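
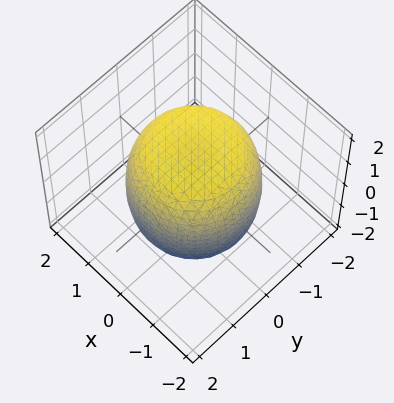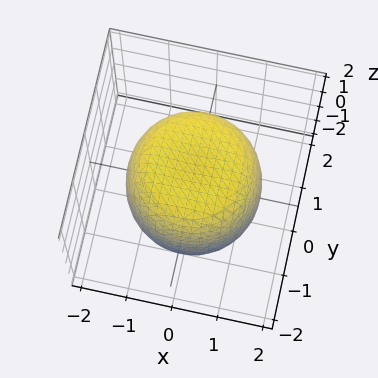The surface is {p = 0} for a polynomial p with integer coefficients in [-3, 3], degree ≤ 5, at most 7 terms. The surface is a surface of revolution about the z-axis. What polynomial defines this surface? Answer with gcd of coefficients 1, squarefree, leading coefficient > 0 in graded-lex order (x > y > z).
1. Degree: a generic line meets the surface in up to 4 points, so deg p = 4.
2. By symmetry, every cross-section ⟂ z is a circle, so x, y appear only via x² + y².
3. Observable constraints: a circular section at z = -1 has radius between 1 and 2.
4. Matching integer coefficients to the picture gives p.

x^4 + 2*x^2*y^2 + y^4 - x^2 - y^2 + z^2 - 2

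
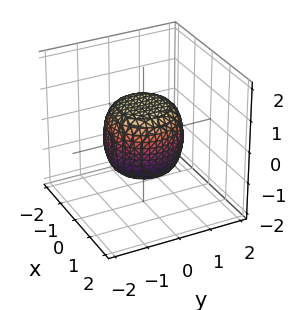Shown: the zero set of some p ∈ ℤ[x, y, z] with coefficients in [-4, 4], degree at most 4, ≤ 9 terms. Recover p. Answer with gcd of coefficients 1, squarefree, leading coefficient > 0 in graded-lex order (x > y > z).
1. The degree is 4 — the shape is more complex than any degree-3 surface.
2. Symmetries: the z-axis is an axis of rotation, so x and y enter only as x² + y².
3. Against the integer gridlines: a circular section at z = 0 has radius between 1 and 2; among the integer gridlines, it crosses the z-axis at z ∈ {-1, 1}.
4. Together with the visible shape, these determine p as stated.

2*x^4 + 4*x^2*y^2 + 2*y^4 - x^2 - y^2 + 2*z^2 - 2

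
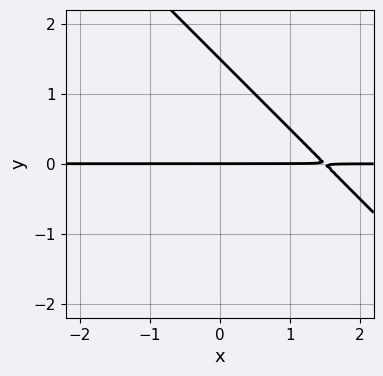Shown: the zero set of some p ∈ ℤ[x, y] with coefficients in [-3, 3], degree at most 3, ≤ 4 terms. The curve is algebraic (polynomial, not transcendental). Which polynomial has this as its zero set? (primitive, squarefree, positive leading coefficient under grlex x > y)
2*x*y + 2*y^2 - 3*y

The degree is 2 — no degree-1 curve has this shape.
From the visible intercepts: one y-axis crossing is at y = 0; the visible x-axis segment lies entirely on the curve.
Assembling these constraints gives the stated polynomial.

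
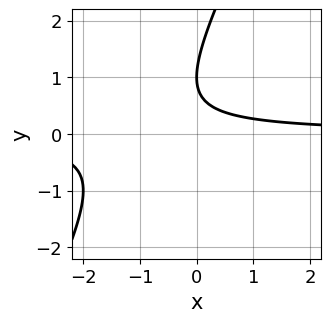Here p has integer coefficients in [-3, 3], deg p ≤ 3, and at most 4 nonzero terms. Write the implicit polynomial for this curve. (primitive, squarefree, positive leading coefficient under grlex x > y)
First, deg p = 2. No degree-1 curve has this shape.
Next, checking where it meets the axes: the curve avoids every integer x-axis point in the box; it crosses the y-axis at the gridline y = 1.
Finally, the integer polynomial consistent with all of this is the stated p.

2*x*y - y^2 + 2*y - 1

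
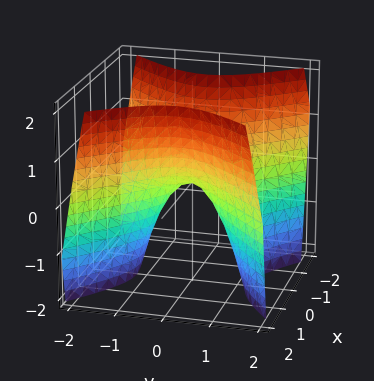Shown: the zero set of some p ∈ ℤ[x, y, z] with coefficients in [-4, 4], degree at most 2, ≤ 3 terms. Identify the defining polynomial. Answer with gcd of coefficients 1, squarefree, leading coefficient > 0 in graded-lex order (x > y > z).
(a) Degree: a saddle surface; a quadric, so deg p = 2.
(b) Symmetries: it's symmetric under x → −x, forcing even powers of x; the y ↦ −y reflection is a symmetry, so y appears only in even powers.
(c) Observable constraints: one y-axis crossing is at y = 0; it meets the z-axis at z = 0 (among the integer gridlines); one x-axis crossing is at x = 0.
(d) Putting this together gives p.

3*x^2 - 3*y^2 - 2*z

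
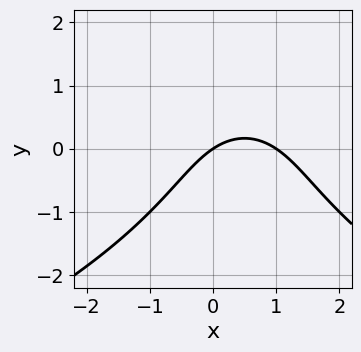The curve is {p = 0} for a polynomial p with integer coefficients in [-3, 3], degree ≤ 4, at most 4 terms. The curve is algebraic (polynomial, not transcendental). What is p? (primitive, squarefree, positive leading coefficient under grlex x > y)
(a) deg p = 3. No degree-2 curve has this shape.
(b) From the axis intercepts and sections: it crosses the y-axis at the gridline y = 0; among the integer gridlines, it crosses the x-axis at x ∈ {0, 1}.
(c) Solving for integer coefficients yields p as stated.

y^3 + 2*x^2 - 2*x + 3*y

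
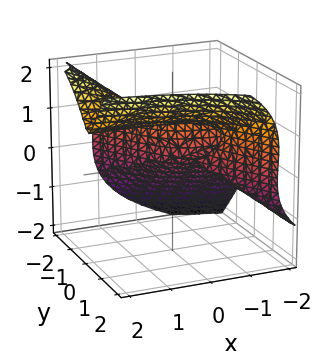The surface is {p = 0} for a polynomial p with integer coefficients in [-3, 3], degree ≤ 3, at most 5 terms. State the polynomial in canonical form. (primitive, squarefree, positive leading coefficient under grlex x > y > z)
deg p = 3. A generic line meets the surface in up to 3 points.
Observable constraints: every point of the x-axis in the box is on the surface; it crosses the z-axis at the gridline z = 1.
The integer polynomial consistent with all of this is the stated p.

3*x*y^2 + 2*y^3 - 2*z^3 + y^2 + 2*z^2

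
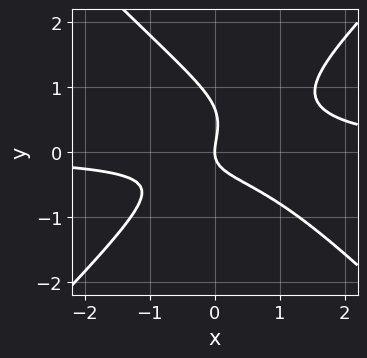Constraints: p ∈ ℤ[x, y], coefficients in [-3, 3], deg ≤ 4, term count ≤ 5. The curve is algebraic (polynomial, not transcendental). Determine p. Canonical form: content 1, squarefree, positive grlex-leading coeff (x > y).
(a) deg p = 3.
(b) Observable constraints: it crosses the x-axis at the gridline x = 0; one y-axis crossing is at y = 0.
(c) Together with the visible shape, these determine p as stated.

3*x^2*y - 3*y^3 - 2*x*y + 2*y^2 - 2*x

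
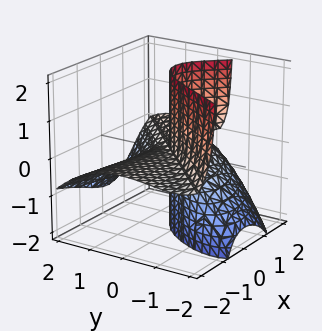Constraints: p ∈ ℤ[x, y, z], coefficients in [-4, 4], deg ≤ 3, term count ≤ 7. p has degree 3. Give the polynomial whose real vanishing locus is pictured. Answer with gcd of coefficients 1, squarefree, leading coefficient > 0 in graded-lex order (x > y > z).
2*x^2*z - x*y^2 + y^3 - 3*x*z + 3*y*z

First, I count 2 distinct pieces. Treating them together as one polynomial.
Next, degree: no degree-2 surface has this shape, so deg p = 3.
Then, checking where it meets the axes: every point of the z-axis in the box is on the surface; every point of the x-axis in the box is on the surface.
Finally, solving for integer coefficients yields p as stated.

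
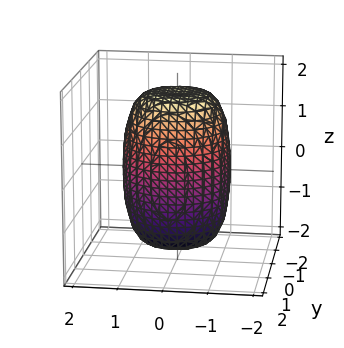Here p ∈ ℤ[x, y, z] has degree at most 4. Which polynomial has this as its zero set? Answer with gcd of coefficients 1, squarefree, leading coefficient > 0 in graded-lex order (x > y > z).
deg p = 4. The shape is more complex than any degree-3 surface.
Symmetry: the surface is invariant under rotation about z: p = q(x² + y², z).
Against the integer gridlines: a circular section at z = 0 has radius between 1 and 2.
These observations pin down the coefficients.

2*x^4 + 4*x^2*y^2 + 2*y^4 - x^2 - y^2 + z^2 - 3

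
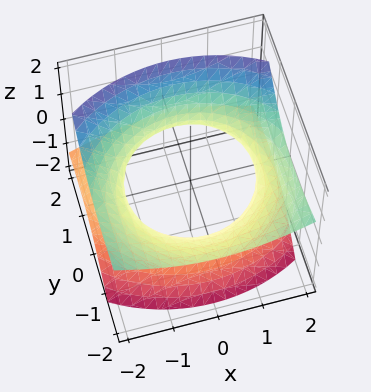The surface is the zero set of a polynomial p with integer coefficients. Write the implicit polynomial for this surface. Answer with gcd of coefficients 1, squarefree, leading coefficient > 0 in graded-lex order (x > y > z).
(a) The degree is 2 — a generic line meets the surface in up to 2 points.
(b) Reading off the gridlines: the surface avoids every integer z-axis point in the box.
(c) Fitting integer coefficients to these (and the overall shape) gives p.

x^2 + y^2 + 2*y*z - 2*z^2 - 2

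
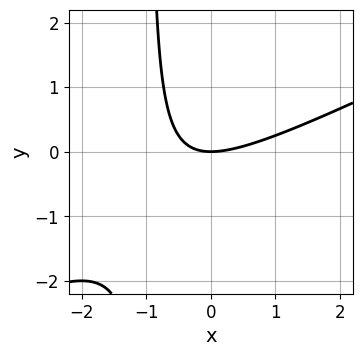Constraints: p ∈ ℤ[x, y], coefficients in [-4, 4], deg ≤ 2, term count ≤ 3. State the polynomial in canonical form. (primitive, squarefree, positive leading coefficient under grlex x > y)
x^2 - 2*x*y - 2*y

Degree: the shape is more complex than any degree-1 curve, so deg p = 2.
Against the integer gridlines: one y-axis crossing is at y = 0; it meets the x-axis at x = 0 (among the integer gridlines).
Matching integer coefficients to the picture gives p.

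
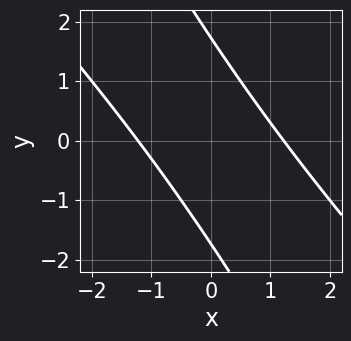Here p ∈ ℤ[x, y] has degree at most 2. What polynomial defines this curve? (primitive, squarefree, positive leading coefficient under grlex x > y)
2*x^2 + 3*x*y + y^2 - 3

The degree is 2 — a generic line meets the curve in up to 2 points.
Solving for integer coefficients yields p as stated.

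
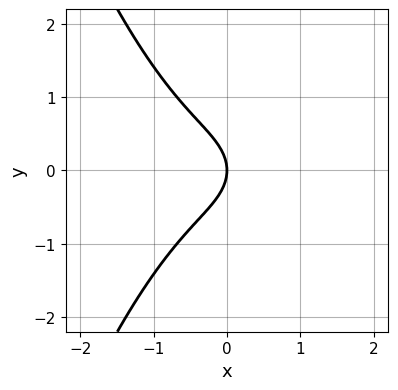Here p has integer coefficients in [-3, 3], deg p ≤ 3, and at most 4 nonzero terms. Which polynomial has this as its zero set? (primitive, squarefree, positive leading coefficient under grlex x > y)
First, deg p = 3.
Next, symmetries: it's symmetric under y → −y, forcing even powers of y.
Next, from the axis intercepts and sections: one y-axis crossing is at y = 0; it meets the x-axis at x = 0 (among the integer gridlines).
Finally, these observations pin down the coefficients.

x^3 + y^2 + x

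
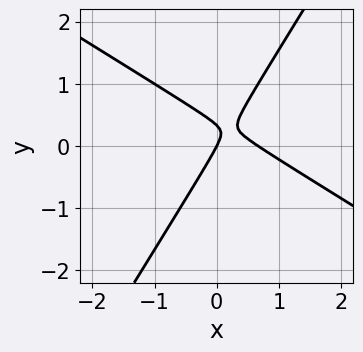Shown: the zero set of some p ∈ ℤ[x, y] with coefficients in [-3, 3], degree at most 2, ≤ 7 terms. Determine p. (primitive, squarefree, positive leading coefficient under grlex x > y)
1. The degree is 2 — no degree-1 curve has this shape.
2. Against the integer gridlines: it meets the x-axis at x = 0 (among the integer gridlines); one y-axis crossing is at y = 0.
3. Assembling these constraints gives the stated polynomial.

3*x^2 + 3*x*y - 3*y^2 - 2*x + y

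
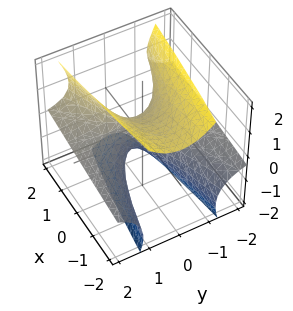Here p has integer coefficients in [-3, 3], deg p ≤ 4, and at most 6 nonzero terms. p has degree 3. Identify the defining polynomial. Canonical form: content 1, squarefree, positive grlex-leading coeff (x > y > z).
1. deg p = 3. The shape is more complex than any degree-2 surface.
2. Observable constraints: no y-intercept at any integer in the box.
3. Fitting integer coefficients to these (and the overall shape) gives p.

3*y^2*z - z^3 - z^2 - 2*x + 1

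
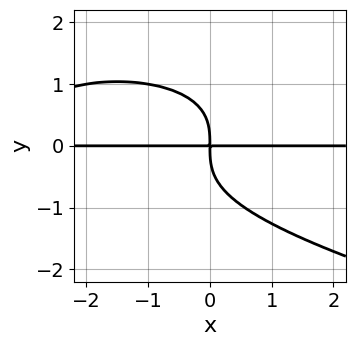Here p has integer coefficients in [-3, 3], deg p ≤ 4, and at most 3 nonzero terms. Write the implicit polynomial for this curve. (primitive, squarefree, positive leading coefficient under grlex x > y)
1. The degree is 4 — a generic line meets the curve in up to 4 points.
2. Observable constraints: every point of the x-axis in the box is on the curve.
3. Fitting integer coefficients to these (and the overall shape) gives p.

2*y^4 + x^2*y + 3*x*y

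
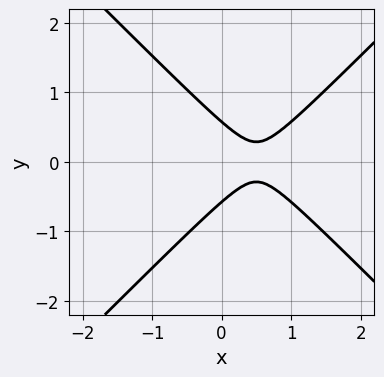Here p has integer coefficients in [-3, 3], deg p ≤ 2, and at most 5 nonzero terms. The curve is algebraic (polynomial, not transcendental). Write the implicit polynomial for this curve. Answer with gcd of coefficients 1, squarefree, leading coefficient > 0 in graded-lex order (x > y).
1. Degree: the shape is more complex than any degree-1 curve, so deg p = 2.
2. Symmetries: it's symmetric under y → −y, forcing even powers of y.
3. Against the integer gridlines: it misses every integer gridline on the x-axis.
4. Assembling these constraints gives the stated polynomial.

3*x^2 - 3*y^2 - 3*x + 1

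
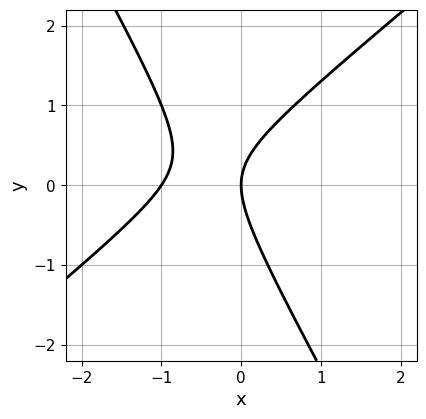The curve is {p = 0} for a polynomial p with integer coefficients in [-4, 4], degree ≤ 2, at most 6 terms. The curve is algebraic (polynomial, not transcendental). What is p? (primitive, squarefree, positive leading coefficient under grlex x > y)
The degree is 2 — the shape is more complex than any degree-1 curve.
From the visible intercepts: it crosses the y-axis at the gridline y = 0; among the integer gridlines, it crosses the x-axis at x ∈ {-1, 0}.
Matching integer coefficients to the picture gives p.

3*x^2 - 2*x*y - 2*y^2 + 3*x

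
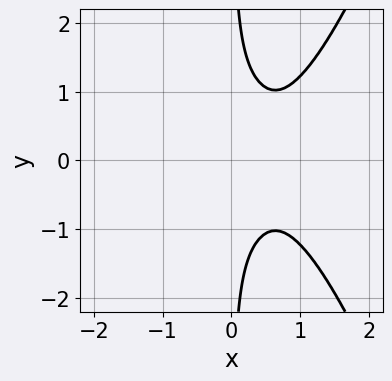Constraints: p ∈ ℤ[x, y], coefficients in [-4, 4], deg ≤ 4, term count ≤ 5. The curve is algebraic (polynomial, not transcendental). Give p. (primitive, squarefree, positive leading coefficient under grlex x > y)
First, the degree is 4 — no degree-3 curve has this shape.
Next, symmetries: it's symmetric under y → −y, forcing even powers of y.
Next, against the integer gridlines: the curve avoids every integer y-axis point in the box; it misses every integer gridline on the x-axis.
Finally, together with the visible shape, these determine p as stated.

2*x^4 - 2*x*y^2 + 1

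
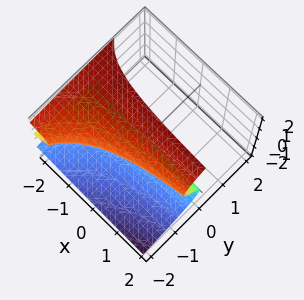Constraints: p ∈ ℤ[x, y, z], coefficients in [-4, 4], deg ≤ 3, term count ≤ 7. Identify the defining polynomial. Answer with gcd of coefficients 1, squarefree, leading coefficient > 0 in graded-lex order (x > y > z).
2*z^3 - x*y - 3*z^2 - 3*y - 2*z

(a) The degree is 3 — no degree-2 surface has this shape.
(b) Reading off the gridlines: among the integer gridlines, it crosses the z-axis at z ∈ {0, 2}; it crosses the y-axis at the gridline y = 0; the visible x-axis segment lies entirely on the surface.
(c) The integer polynomial consistent with all of this is the stated p.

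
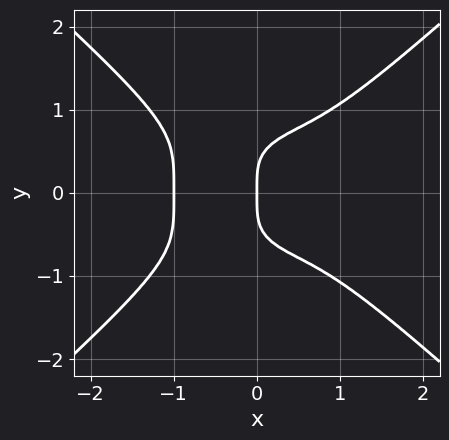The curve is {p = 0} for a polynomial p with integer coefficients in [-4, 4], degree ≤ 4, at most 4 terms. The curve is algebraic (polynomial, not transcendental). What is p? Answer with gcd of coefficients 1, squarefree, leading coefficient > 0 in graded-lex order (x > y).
Degree: no degree-3 curve has this shape, so deg p = 4.
Symmetries: the y ↦ −y reflection is a symmetry, so y appears only in even powers.
Against the integer gridlines: it crosses the y-axis at the gridline y = 0; among the integer gridlines, it crosses the x-axis at x ∈ {-1, 0}.
Assembling these constraints gives the stated polynomial.

2*x^4 - 3*y^4 + 2*x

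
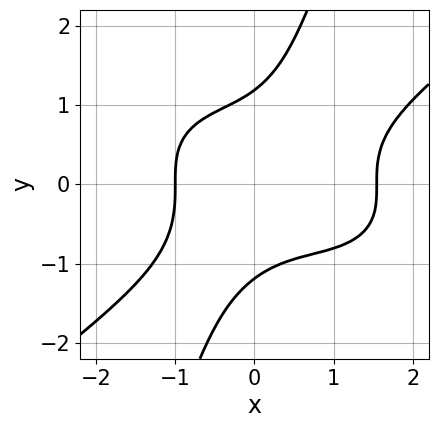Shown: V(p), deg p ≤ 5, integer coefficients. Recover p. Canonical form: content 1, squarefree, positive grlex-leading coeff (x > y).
1. deg p = 4. A generic line meets the curve in up to 4 points.
2. Checking where it meets the axes: it crosses the x-axis at the gridline x = -1.
3. The integer polynomial consistent with all of this is the stated p.

x^4 - 3*x*y^3 + y^4 - x^3 - 2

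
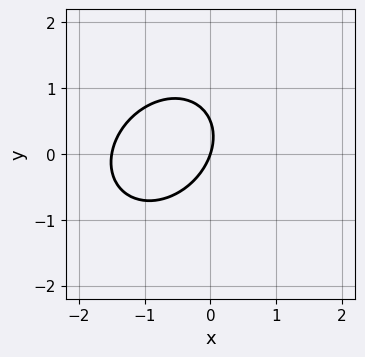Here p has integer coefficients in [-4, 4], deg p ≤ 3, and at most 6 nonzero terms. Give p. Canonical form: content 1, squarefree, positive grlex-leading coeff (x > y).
2*x^2 - x*y + 2*y^2 + 3*x - y

(a) The degree is 2 — no degree-1 curve has this shape.
(b) Reading off the gridlines: it crosses the y-axis at the gridline y = 0; one x-axis crossing is at x = 0.
(c) The integer polynomial consistent with all of this is the stated p.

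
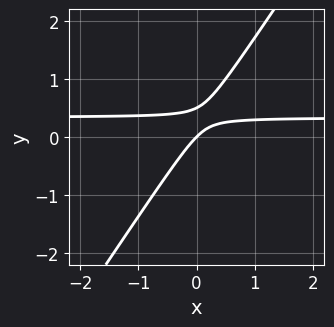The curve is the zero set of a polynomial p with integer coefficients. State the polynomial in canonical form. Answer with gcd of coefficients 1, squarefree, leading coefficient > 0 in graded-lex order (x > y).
First, degree: no degree-1 curve has this shape, so deg p = 2.
Then, from the axis intercepts and sections: one y-axis crossing is at y = 0; it crosses the x-axis at the gridline x = 0.
Finally, putting this together gives p.

3*x*y - 2*y^2 - x + y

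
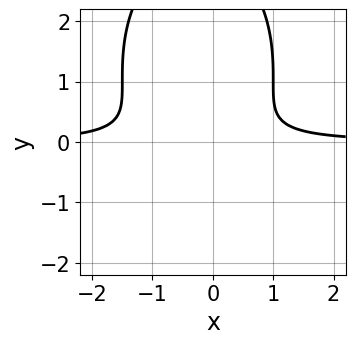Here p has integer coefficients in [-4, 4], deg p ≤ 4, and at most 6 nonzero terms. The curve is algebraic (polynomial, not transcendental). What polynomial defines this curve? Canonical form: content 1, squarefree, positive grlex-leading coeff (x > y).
2*x^2*y + y^3 + x*y - 3*y^2 - 1

deg p = 3. No degree-2 curve has this shape.
Against the integer gridlines: no x-intercept at any integer in the box; the curve avoids every integer y-axis point in the box.
Matching integer coefficients to the picture gives p.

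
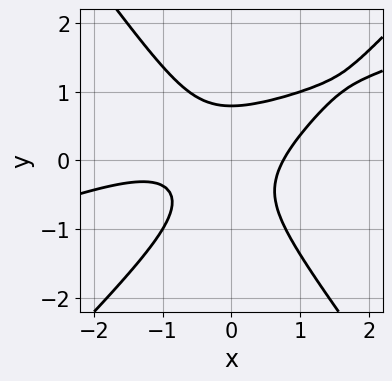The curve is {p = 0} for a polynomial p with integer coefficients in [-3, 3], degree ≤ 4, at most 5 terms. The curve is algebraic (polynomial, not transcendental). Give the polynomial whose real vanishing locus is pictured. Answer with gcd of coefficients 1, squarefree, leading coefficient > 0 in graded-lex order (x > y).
x^3 - 3*x^2*y + 2*y^3 + x^2 - 1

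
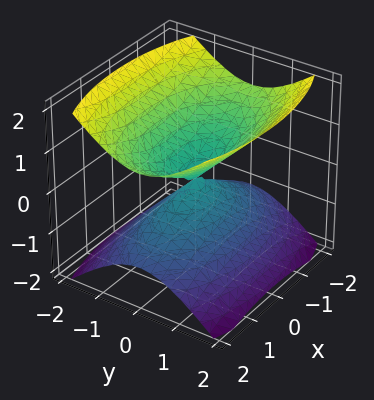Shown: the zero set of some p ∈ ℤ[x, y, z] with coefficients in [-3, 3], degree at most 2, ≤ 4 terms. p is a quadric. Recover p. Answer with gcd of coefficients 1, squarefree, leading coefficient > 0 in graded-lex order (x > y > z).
x^2 + 3*y^2 - 3*z^2

First, I count 2 distinct pieces. They look like related sheets of one shape, so recover p as a whole.
Then, degree: a double cone through the origin; a quadric, so deg p = 2.
Then, symmetries: mirror symmetry y ↦ −y ⇒ only even powers of y; the x ↦ −x reflection is a symmetry, so x appears only in even powers; it's symmetric under z → −z, forcing even powers of z.
Next, from the visible intercepts: it meets the z-axis at z = 0 (among the integer gridlines); it crosses the x-axis at the gridline x = 0; it meets the y-axis at y = 0 (among the integer gridlines).
Finally, putting this together gives p.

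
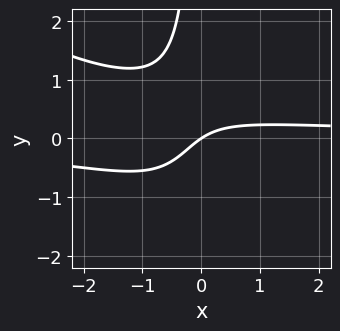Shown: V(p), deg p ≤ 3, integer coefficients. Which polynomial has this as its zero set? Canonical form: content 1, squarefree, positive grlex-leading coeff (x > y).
First, the degree is 3 — the shape is more complex than any degree-2 curve.
Then, checking where it meets the axes: one y-axis crossing is at y = 0; it meets the x-axis at x = 0 (among the integer gridlines).
Finally, putting this together gives p.

2*x^2*y + 3*x*y^2 + 3*x*y - 2*x + 3*y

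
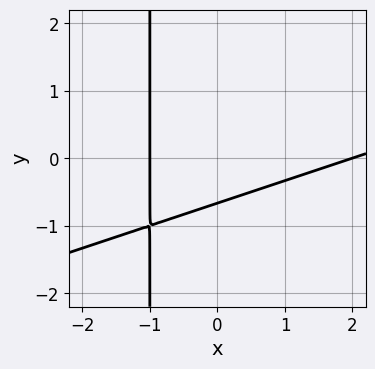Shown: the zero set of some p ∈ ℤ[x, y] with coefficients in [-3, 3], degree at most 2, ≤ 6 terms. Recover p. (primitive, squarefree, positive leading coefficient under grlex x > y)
x^2 - 3*x*y - x - 3*y - 2

The degree is 2 — no degree-1 curve has this shape.
Against the integer gridlines: among the integer gridlines, it crosses the x-axis at x ∈ {-1, 2}.
Solving for integer coefficients yields p as stated.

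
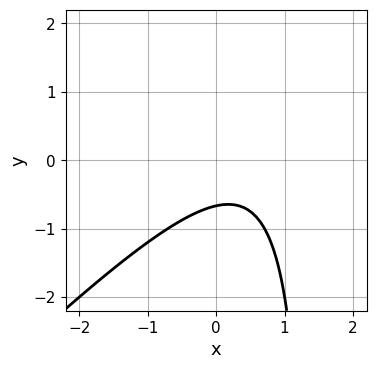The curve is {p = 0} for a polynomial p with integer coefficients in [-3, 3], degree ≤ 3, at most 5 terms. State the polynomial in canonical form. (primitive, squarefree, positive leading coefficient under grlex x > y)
1. The degree is 2 — a generic line meets the curve in up to 2 points.
2. From the visible intercepts: the curve avoids every integer x-axis point in the box.
3. Fitting integer coefficients to these (and the overall shape) gives p.

2*x^2 - 2*x*y - 2*x + 3*y + 2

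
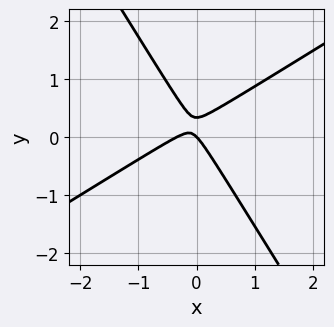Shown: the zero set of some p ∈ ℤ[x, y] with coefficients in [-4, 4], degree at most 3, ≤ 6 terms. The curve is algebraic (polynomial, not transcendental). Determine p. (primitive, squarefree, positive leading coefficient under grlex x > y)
3*x^2 - 3*x*y - 3*y^2 + x + y

Degree: the shape is more complex than any degree-1 curve, so deg p = 2.
From the axis intercepts and sections: it crosses the y-axis at the gridline y = 0; it meets the x-axis at x = 0 (among the integer gridlines).
Assembling these constraints gives the stated polynomial.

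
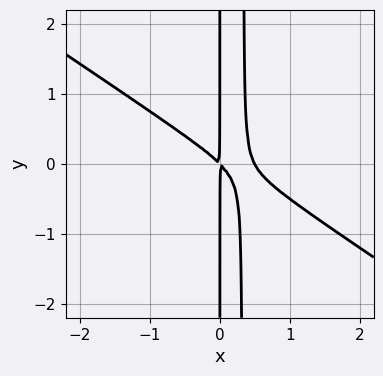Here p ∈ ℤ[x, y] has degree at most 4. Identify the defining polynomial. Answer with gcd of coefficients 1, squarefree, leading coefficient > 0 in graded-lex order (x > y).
deg p = 3. A generic line meets the curve in up to 3 points.
From the visible intercepts: the visible y-axis segment lies entirely on the curve.
Solving for integer coefficients yields p as stated.

2*x^3 + 3*x^2*y - x^2 - x*y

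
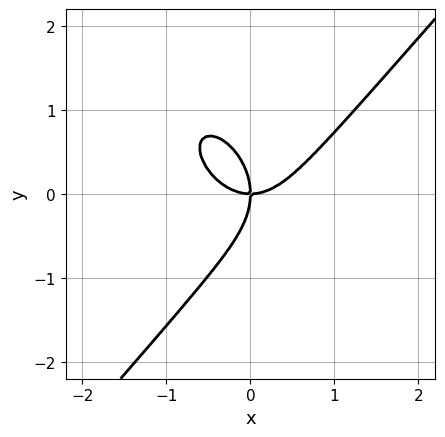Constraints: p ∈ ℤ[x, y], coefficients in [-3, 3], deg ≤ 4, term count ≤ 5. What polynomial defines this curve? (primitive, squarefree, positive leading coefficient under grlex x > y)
(a) deg p = 3. The shape is more complex than any degree-2 curve.
(b) From the axis intercepts and sections: it meets the y-axis at y = 0 (among the integer gridlines); one x-axis crossing is at x = 0.
(c) Together with the visible shape, these determine p as stated.

3*x^3 - 2*y^3 - 3*x*y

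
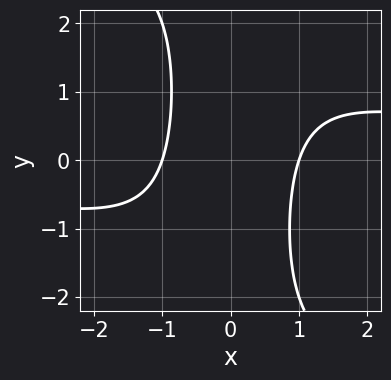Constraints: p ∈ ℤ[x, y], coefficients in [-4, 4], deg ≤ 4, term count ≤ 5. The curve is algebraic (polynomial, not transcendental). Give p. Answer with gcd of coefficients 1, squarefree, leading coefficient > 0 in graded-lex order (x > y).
1. Degree: the shape is more complex than any degree-3 curve, so deg p = 4.
2. Checking where it meets the axes: the x-axis gridline crossings are at x ∈ {-1, 1}; no y-intercept at any integer in the box.
3. The integer polynomial consistent with all of this is the stated p.

x^3*y + x^2*y^2 - 3*x^2 + x*y + 3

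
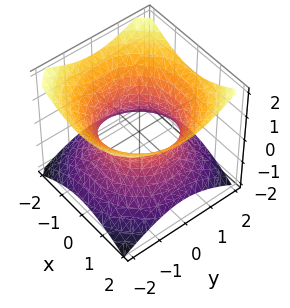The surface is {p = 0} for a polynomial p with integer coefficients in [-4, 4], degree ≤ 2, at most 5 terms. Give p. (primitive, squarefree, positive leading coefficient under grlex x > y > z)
(a) The degree is 2 — an hourglass — one-sheet hyperboloid; a quadric.
(b) Symmetries: the z ↦ −z reflection is a symmetry, so z appears only in even powers; the surface is invariant under rotation about z: p = q(x² + y², z).
(c) Against the integer gridlines: no z-intercept at any integer in the box; a circular section at z = 1 has radius between 1 and 2.
(d) Putting this together gives p.

2*x^2 + 2*y^2 - 3*z^2 - 3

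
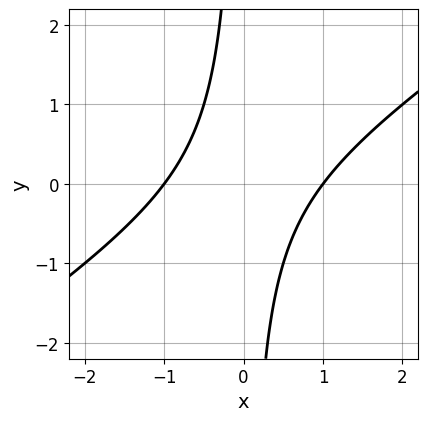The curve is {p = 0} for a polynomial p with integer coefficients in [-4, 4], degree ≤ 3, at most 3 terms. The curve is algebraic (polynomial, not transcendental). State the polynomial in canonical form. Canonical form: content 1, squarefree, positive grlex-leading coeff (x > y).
1. The degree is 2 — the shape is more complex than any degree-1 curve.
2. From the visible intercepts: no y-intercept at any integer in the box; the x-axis gridline crossings are at x ∈ {-1, 1}.
3. Solving for integer coefficients yields p as stated.

2*x^2 - 3*x*y - 2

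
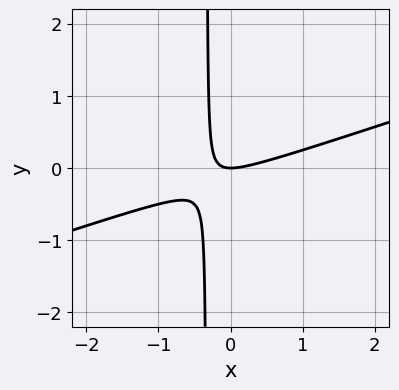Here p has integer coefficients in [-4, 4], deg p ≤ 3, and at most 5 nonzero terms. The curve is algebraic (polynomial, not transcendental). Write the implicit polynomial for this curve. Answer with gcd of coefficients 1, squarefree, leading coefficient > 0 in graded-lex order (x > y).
x^2 - 3*x*y - y

(a) The degree is 2 — the shape is more complex than any degree-1 curve.
(b) Against the integer gridlines: one y-axis crossing is at y = 0; one x-axis crossing is at x = 0.
(c) Assembling these constraints gives the stated polynomial.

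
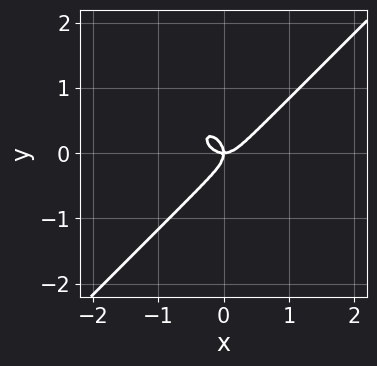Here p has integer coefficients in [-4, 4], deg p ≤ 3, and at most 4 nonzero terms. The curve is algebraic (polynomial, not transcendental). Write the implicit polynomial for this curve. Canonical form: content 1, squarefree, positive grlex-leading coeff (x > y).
2*x^3 - 2*y^3 - x*y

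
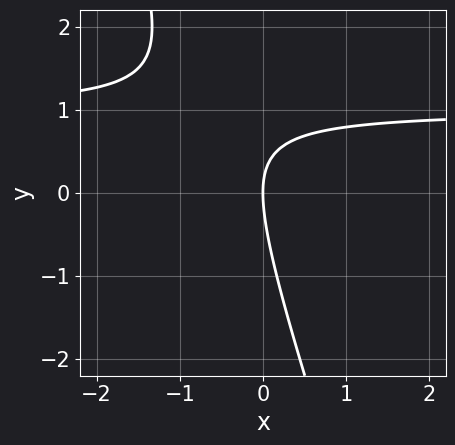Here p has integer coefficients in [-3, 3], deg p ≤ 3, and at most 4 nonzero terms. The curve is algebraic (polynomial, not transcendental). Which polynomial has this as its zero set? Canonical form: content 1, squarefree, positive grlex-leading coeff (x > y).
(a) The degree is 2 — the shape is more complex than any degree-1 curve.
(b) From the visible intercepts: it crosses the x-axis at the gridline x = 0; it crosses the y-axis at the gridline y = 0.
(c) Matching integer coefficients to the picture gives p.

3*x*y + y^2 - 3*x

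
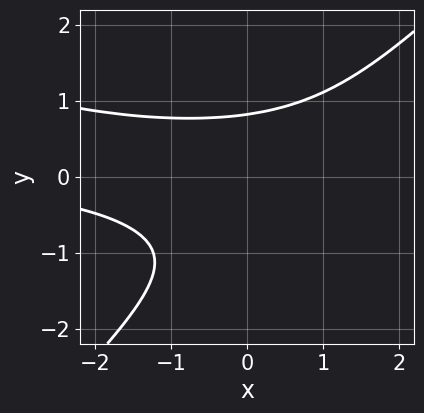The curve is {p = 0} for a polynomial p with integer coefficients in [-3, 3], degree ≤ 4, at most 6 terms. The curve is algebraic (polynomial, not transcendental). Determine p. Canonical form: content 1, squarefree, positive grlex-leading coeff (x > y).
x^2*y + 2*x*y^2 - 3*y^3 - 2*y^2 + 3

(a) Degree: the shape is more complex than any degree-2 curve, so deg p = 3.
(b) Observable constraints: it misses every integer gridline on the x-axis.
(c) Together with the visible shape, these determine p as stated.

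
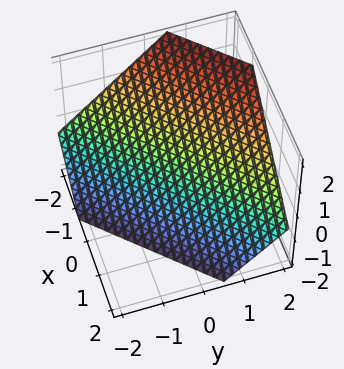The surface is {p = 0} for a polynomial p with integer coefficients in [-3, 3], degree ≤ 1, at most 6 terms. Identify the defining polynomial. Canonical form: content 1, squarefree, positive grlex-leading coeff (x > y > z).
(a) Degree: every cross-section is a straight line — this is a plane, so deg p = 1.
(b) Solving for integer coefficients yields p as stated.

3*x - 3*y + 3*z + 2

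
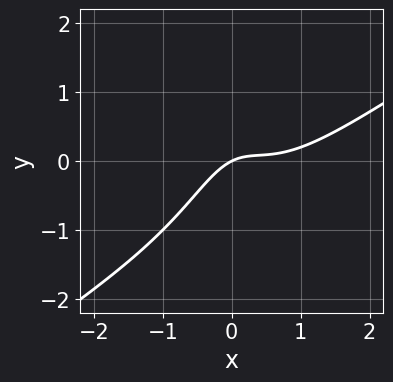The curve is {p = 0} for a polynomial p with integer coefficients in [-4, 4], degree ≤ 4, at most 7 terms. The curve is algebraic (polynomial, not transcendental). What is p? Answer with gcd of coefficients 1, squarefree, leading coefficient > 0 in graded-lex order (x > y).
2*x^3 - 3*x^2*y - 2*x^2 + x - 2*y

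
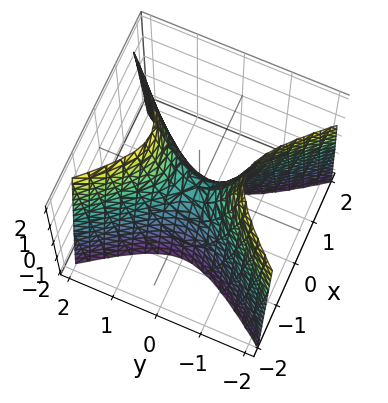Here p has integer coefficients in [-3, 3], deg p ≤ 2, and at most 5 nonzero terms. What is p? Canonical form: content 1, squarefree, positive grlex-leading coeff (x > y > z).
(a) The degree is 2 — a hyperbolic paraboloid; a quadric.
(b) Symmetries: it's symmetric under x → −x, forcing even powers of x; it's symmetric under y → −y, forcing even powers of y.
(c) From the axis intercepts and sections: one x-axis crossing is at x = 0; one y-axis crossing is at y = 0.
(d) Matching integer coefficients to the picture gives p.

3*x^2 - 2*y^2 + z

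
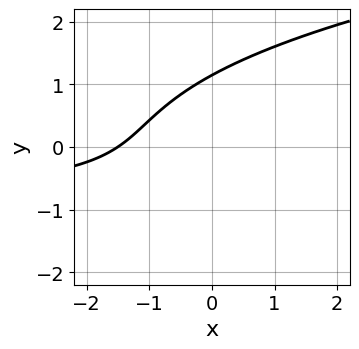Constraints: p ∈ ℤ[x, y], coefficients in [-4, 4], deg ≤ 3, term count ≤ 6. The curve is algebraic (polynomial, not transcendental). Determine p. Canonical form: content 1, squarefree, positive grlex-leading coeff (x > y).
1. Degree: the shape is more complex than any degree-2 curve, so deg p = 3.
2. Putting this together gives p.

2*y^3 - 2*x*y - 2*x - 3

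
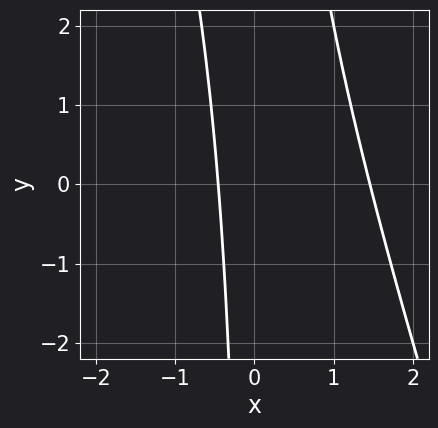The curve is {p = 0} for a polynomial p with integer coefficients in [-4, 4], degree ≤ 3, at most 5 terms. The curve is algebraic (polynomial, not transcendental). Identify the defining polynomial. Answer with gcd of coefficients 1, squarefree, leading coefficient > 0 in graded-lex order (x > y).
1. deg p = 2.
2. From the axis intercepts and sections: the curve avoids every integer y-axis point in the box.
3. Together with the visible shape, these determine p as stated.

3*x^2 + x*y - 3*x - 2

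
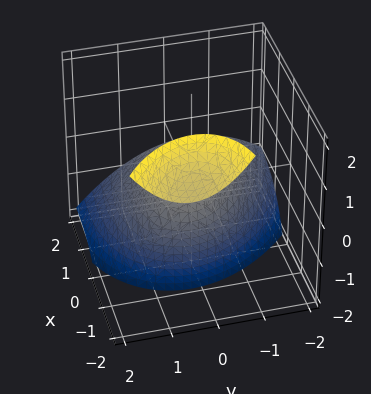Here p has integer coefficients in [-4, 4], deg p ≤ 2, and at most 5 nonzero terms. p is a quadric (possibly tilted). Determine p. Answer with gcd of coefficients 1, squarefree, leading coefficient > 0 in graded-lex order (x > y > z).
1. I count 2 distinct pieces.
2. The degree is 2 — the shape is more complex than any degree-1 surface.
3. Against the integer gridlines: it meets the x-axis at x = 0 (among the integer gridlines); it meets the y-axis at y = 0 (among the integer gridlines); it meets the z-axis at z = 0 (among the integer gridlines).
4. These observations pin down the coefficients.

x^2 + x*y + 3*x*z + 2*y^2 + 3*z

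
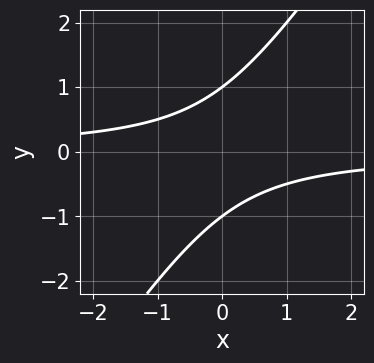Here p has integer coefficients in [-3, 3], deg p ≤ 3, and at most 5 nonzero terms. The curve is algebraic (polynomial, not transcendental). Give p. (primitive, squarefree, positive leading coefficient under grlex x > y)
First, deg p = 2. The shape is more complex than any degree-1 curve.
Next, checking where it meets the axes: the y-axis gridline crossings are at y ∈ {-1, 1}; it misses every integer gridline on the x-axis.
Finally, matching integer coefficients to the picture gives p.

3*x*y - 2*y^2 + 2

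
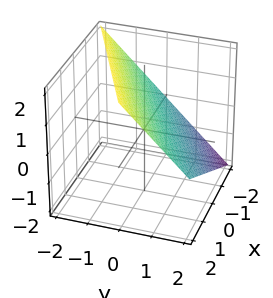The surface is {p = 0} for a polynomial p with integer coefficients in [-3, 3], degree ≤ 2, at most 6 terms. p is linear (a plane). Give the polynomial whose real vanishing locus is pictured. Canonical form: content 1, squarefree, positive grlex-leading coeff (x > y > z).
(a) Degree: the surface is flat (a plane), so deg p = 1.
(b) Reading off the gridlines: it crosses the x-axis at the gridline x = -2; it crosses the z-axis at the gridline z = 1; it crosses the y-axis at the gridline y = 1.
(c) Putting this together gives p.

x - 2*y - 2*z + 2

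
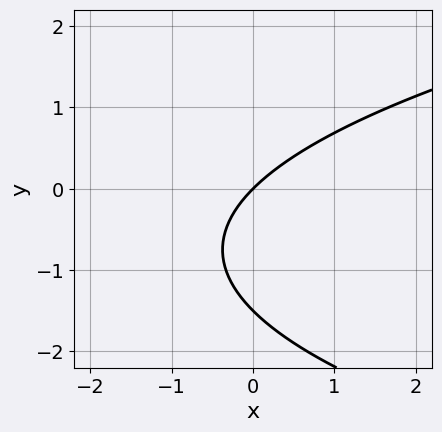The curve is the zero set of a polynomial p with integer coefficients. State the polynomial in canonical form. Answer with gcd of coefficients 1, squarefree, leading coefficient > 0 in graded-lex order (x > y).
Degree: no degree-1 curve has this shape, so deg p = 2.
Observable constraints: it meets the y-axis at y = 0 (among the integer gridlines); one x-axis crossing is at x = 0.
Putting this together gives p.

2*y^2 - 3*x + 3*y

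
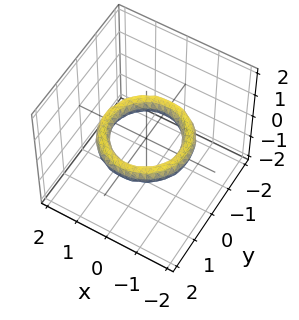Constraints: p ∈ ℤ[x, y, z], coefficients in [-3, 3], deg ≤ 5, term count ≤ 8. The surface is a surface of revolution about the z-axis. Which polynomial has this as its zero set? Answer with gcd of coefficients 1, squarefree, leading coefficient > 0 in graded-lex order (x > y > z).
x^4 + 2*x^2*y^2 + y^4 - 3*x^2 - 3*y^2 + 3*z^2 + 2

(a) deg p = 4. The shape is more complex than any degree-3 surface.
(b) Symmetry: the z-axis is an axis of rotation, so x and y enter only as x² + y².
(c) From the axis intercepts and sections: no z-intercept at any integer in the box; a circular section at z = 0 has radius exactly 1.
(d) Putting this together gives p. Check: (0, -1, 0) on the y-axis lies on the surface, and p(0, -1, 0) = 0. ✓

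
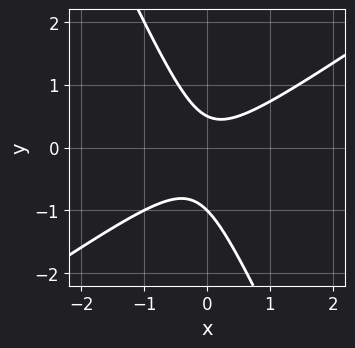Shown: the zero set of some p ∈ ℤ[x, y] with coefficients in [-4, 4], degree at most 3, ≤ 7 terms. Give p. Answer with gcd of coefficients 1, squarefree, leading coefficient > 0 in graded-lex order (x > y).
deg p = 2. A generic line meets the curve in up to 2 points.
From the axis intercepts and sections: no x-intercept at any integer in the box; it meets the y-axis at y = -1 (among the integer gridlines).
The integer polynomial consistent with all of this is the stated p.

3*x^2 - 3*x*y - 2*y^2 - y + 1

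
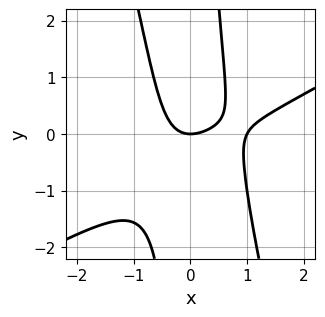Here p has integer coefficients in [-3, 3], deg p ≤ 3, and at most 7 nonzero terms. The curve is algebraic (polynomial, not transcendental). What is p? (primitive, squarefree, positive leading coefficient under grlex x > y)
1. deg p = 3.
2. From the visible intercepts: it meets the y-axis at y = 0 (among the integer gridlines); the x-axis gridline crossings are at x ∈ {0, 1}.
3. Matching integer coefficients to the picture gives p.

2*x^3 - 3*x^2*y - x*y^2 - 2*x^2 + 2*y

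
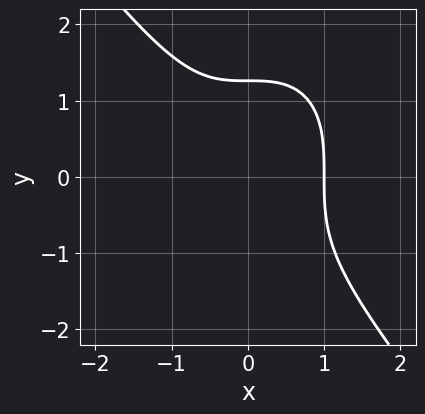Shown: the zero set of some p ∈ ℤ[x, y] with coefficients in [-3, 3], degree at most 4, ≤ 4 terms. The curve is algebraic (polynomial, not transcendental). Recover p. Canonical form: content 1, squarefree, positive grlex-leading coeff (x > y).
First, deg p = 3.
Next, checking where it meets the axes: it crosses the x-axis at the gridline x = 1.
Finally, these observations pin down the coefficients.

2*x^3 + y^3 - 2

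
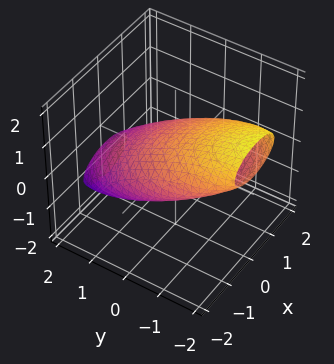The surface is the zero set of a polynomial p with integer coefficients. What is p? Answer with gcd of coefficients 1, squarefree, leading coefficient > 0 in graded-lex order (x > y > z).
1. Degree: the shape is more complex than any degree-1 surface, so deg p = 2.
2. Solving for integer coefficients yields p as stated.

x^2 + y^2 + 3*y*z + 3*z^2 - 2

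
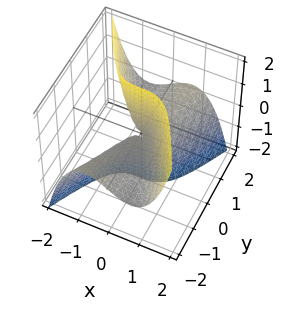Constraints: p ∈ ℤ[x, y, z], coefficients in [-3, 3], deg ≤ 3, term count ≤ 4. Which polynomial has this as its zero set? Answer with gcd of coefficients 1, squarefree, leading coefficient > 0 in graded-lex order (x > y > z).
(a) deg p = 3. A generic line meets the surface in up to 3 points.
(b) Observable constraints: every point of the y-axis in the box is on the surface; every point of the z-axis in the box is on the surface; one x-axis crossing is at x = 0.
(c) The integer polynomial consistent with all of this is the stated p.

3*x^3 - x*y^2 + 3*y*z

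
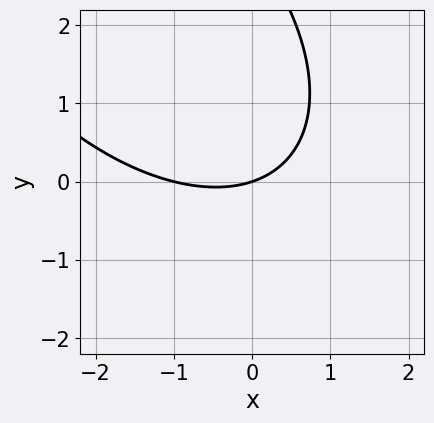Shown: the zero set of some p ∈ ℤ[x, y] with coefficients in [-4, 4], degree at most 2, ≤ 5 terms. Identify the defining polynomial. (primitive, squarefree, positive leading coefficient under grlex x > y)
x^2 + x*y + y^2 + x - 3*y

The degree is 2 — no degree-1 curve has this shape.
Checking where it meets the axes: one y-axis crossing is at y = 0; among the integer gridlines, it crosses the x-axis at x ∈ {-1, 0}.
Together with the visible shape, these determine p as stated.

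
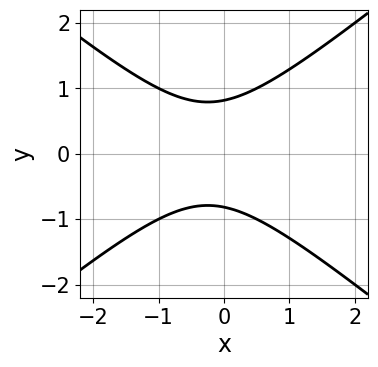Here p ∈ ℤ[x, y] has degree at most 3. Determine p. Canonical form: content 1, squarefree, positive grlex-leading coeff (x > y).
2*x^2 - 3*y^2 + x + 2

The degree is 2 — the shape is more complex than any degree-1 curve.
Symmetries: mirror symmetry y ↦ −y ⇒ only even powers of y.
From the axis intercepts and sections: no x-intercept at any integer in the box.
These observations pin down the coefficients.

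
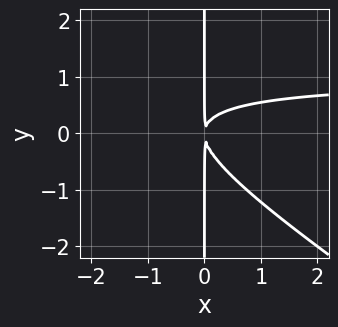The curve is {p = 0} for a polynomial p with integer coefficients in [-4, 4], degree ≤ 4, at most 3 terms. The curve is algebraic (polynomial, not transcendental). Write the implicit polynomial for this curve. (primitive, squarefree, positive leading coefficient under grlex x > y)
2*x^2*y + 3*x*y^2 - 2*x^2

deg p = 3.
From the axis intercepts and sections: every point of the y-axis in the box is on the curve.
Solving for integer coefficients yields p as stated.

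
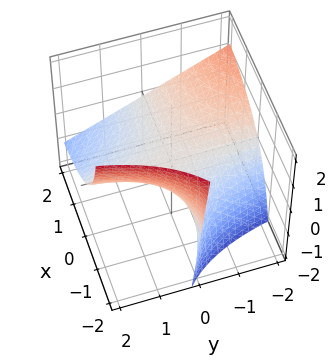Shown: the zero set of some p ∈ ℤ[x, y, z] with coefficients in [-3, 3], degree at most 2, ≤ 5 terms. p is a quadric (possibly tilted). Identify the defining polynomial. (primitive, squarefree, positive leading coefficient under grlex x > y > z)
x*y + x*z + 2*z

(a) Degree: a generic line meets the surface in up to 2 points, so deg p = 2.
(b) Checking where it meets the axes: it crosses the z-axis at the gridline z = 0; every point of the y-axis in the box is on the surface.
(c) Matching integer coefficients to the picture gives p. Check: (2, 0, 0) on the x-axis lies on the surface, and p(2, 0, 0) = 0. ✓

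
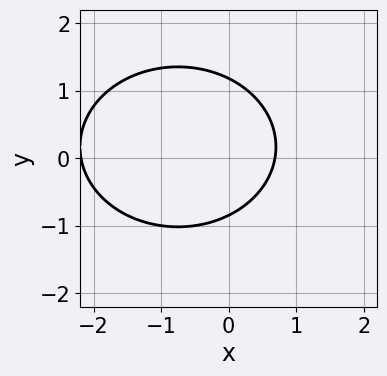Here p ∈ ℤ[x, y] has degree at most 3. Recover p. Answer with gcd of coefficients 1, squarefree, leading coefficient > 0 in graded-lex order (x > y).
1. The degree is 2 — no degree-1 curve has this shape.
2. The integer polynomial consistent with all of this is the stated p.

2*x^2 + 3*y^2 + 3*x - y - 3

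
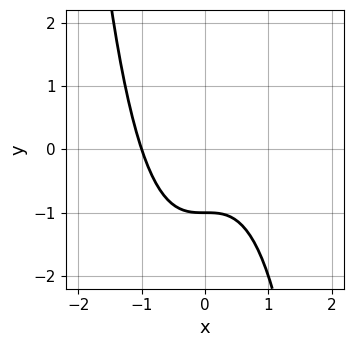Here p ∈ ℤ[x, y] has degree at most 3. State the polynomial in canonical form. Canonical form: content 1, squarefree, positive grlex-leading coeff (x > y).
(a) The degree is 3 — the shape is more complex than any degree-2 curve.
(b) Against the integer gridlines: it meets the x-axis at x = -1 (among the integer gridlines); it crosses the y-axis at the gridline y = -1.
(c) Assembling these constraints gives the stated polynomial.

x^3 + y + 1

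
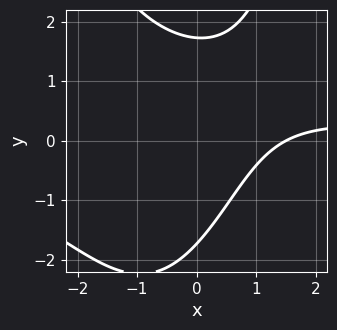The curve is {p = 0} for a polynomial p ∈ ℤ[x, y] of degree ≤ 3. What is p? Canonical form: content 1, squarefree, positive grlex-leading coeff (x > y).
x^2*y + x*y - y^2 - 2*x + 3

The degree is 3 — no degree-2 curve has this shape.
Solving for integer coefficients yields p as stated.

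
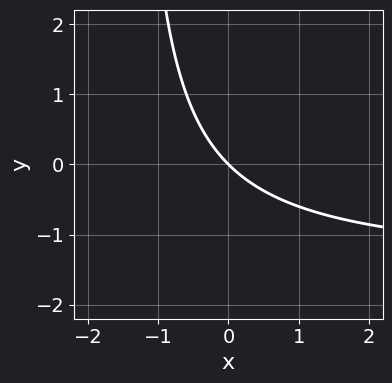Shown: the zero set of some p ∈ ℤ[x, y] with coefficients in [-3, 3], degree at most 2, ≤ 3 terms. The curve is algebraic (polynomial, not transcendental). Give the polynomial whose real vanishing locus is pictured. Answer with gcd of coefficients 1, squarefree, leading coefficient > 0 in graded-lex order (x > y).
(a) Degree: the shape is more complex than any degree-1 curve, so deg p = 2.
(b) Observable constraints: it meets the x-axis at x = 0 (among the integer gridlines); it crosses the y-axis at the gridline y = 0.
(c) Assembling these constraints gives the stated polynomial.

2*x*y + 3*x + 3*y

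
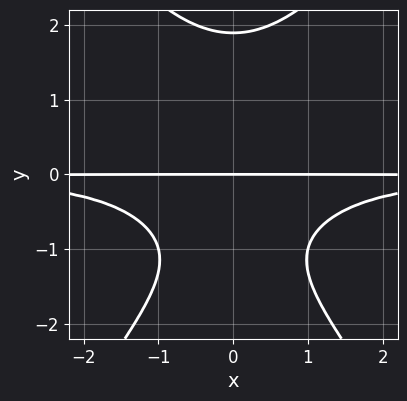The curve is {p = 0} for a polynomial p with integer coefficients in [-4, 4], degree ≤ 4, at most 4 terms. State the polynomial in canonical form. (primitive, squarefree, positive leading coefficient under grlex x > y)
(a) deg p = 4. A generic line meets the curve in up to 4 points.
(b) Symmetries: the x ↦ −x reflection is a symmetry, so x appears only in even powers.
(c) Observable constraints: every point of the x-axis in the box is on the curve; it meets the y-axis at y = 0 (among the integer gridlines).
(d) Solving for integer coefficients yields p as stated.

2*x^2*y^2 - y^4 + 2*y^2 + 3*y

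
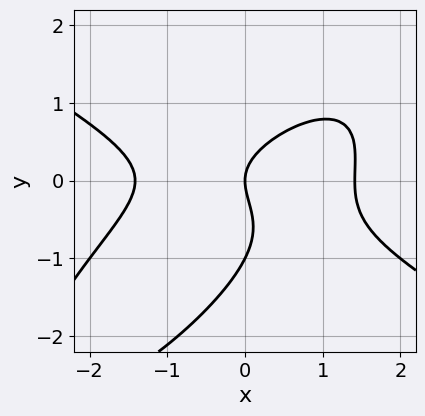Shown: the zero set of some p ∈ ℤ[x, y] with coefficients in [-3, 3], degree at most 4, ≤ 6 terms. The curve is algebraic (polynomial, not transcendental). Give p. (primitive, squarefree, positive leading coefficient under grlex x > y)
x^3 - 2*x*y^2 + 2*y^3 + 2*y^2 - 2*x

1. deg p = 3. A generic line meets the curve in up to 3 points.
2. Reading off the gridlines: it crosses the x-axis at the gridline x = 0; the y-axis gridline crossings are at y ∈ {-1, 0}.
3. Assembling these constraints gives the stated polynomial.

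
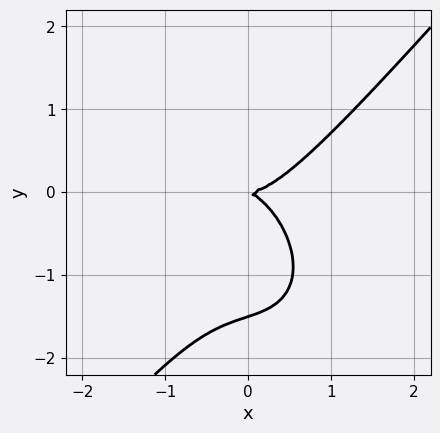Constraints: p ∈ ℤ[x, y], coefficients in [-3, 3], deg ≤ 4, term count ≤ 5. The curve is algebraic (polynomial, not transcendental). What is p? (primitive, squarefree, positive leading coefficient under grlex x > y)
First, deg p = 3. The shape is more complex than any degree-2 curve.
Then, from the axis intercepts and sections: it crosses the x-axis at the gridline x = 0; one y-axis crossing is at y = 0.
Finally, together with the visible shape, these determine p as stated.

3*x^3 - 2*y^3 - x*y - 3*y^2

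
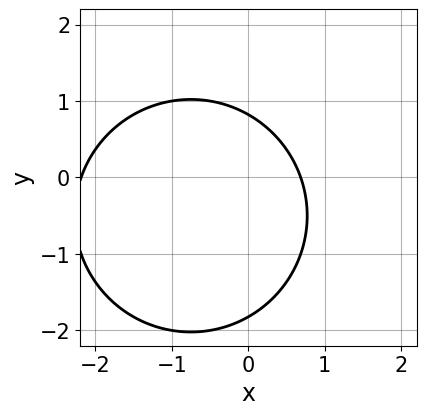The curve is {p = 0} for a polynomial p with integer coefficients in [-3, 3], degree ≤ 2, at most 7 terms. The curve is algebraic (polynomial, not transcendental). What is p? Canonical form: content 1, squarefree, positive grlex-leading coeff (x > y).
(a) Degree: a generic line meets the curve in up to 2 points, so deg p = 2.
(b) Putting this together gives p.

2*x^2 + 2*y^2 + 3*x + 2*y - 3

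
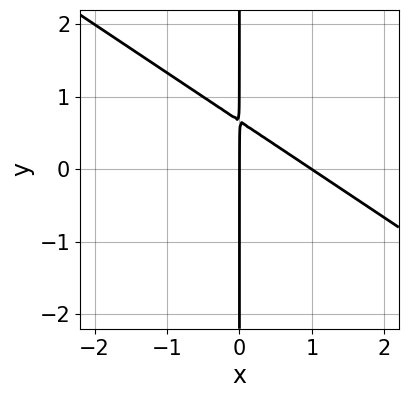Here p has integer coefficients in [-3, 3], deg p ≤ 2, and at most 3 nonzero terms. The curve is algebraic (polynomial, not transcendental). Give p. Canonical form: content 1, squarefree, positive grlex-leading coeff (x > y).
2*x^2 + 3*x*y - 2*x

1. The degree is 2 — no degree-1 curve has this shape.
2. Checking where it meets the axes: the x-axis gridline crossings are at x ∈ {0, 1}; the visible y-axis segment lies entirely on the curve.
3. Together with the visible shape, these determine p as stated.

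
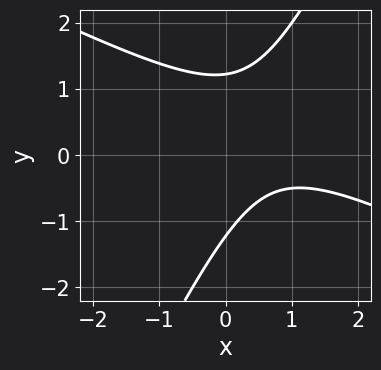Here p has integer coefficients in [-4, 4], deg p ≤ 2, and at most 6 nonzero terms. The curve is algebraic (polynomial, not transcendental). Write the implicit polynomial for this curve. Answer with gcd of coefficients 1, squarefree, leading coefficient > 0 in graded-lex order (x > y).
2*x^2 + 3*x*y - 2*y^2 - 3*x + 3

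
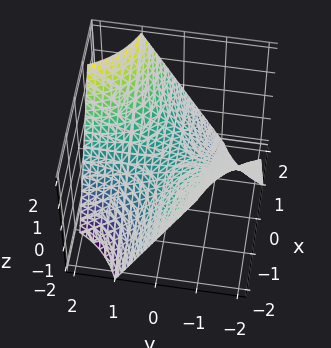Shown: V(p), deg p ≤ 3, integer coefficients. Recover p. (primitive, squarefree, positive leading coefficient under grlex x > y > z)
1. deg p = 2.
2. From the visible intercepts: every point of the y-axis in the box is on the surface; every point of the x-axis in the box is on the surface; it meets the z-axis at z = 0 (among the integer gridlines).
3. The integer polynomial consistent with all of this is the stated p.

x*y - z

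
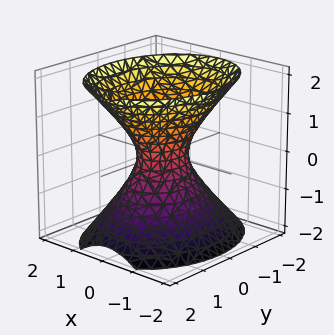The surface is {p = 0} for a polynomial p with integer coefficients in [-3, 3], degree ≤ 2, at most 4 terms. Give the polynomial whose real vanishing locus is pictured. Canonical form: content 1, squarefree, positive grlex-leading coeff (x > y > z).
deg p = 2. An hourglass — one-sheet hyperboloid; a quadric.
Symmetries: it's symmetric under z → −z, forcing even powers of z; the x ↦ −x reflection is a symmetry, so x appears only in even powers; it's symmetric under y → −y, forcing even powers of y.
Observable constraints: the surface avoids every integer z-axis point in the box.
Solving for integer coefficients yields p as stated.

3*x^2 + 2*y^2 - 2*z^2 - 1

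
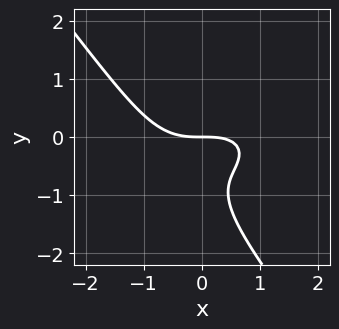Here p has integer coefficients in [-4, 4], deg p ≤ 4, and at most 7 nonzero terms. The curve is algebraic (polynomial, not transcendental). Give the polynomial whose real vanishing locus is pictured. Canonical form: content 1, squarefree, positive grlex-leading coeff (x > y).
x^3 + 2*x*y^2 + 2*y^3 + 3*y^2 + 2*y

(a) deg p = 3. No degree-2 curve has this shape.
(b) Against the integer gridlines: one x-axis crossing is at x = 0; one y-axis crossing is at y = 0.
(c) Matching integer coefficients to the picture gives p.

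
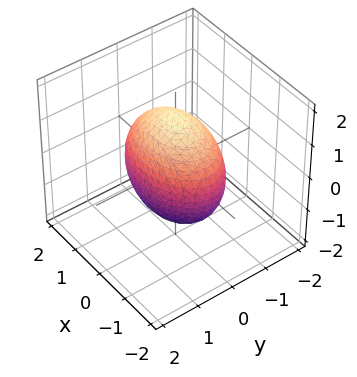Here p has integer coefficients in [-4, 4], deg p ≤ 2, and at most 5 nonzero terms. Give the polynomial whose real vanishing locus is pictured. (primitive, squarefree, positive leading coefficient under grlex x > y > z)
1. The degree is 2 — a closed, bounded, convex surface; a quadric.
2. Symmetries: mirror symmetry y ↦ −y ⇒ only even powers of y; it's symmetric under z → −z, forcing even powers of z; the x ↦ −x reflection is a symmetry, so x appears only in even powers.
3. Reading off the gridlines: among the integer gridlines, it crosses the y-axis at y ∈ {-1, 1}.
4. Assembling these constraints gives the stated polynomial.

x^2 + 2*y^2 + z^2 - 2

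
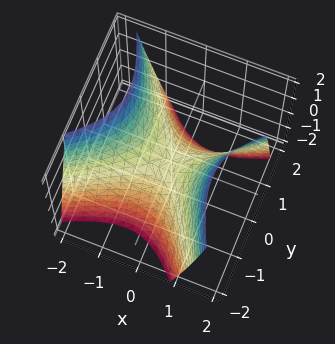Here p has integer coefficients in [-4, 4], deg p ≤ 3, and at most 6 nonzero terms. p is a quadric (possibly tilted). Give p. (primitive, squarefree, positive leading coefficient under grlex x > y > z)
1. Degree: no degree-1 surface has this shape, so deg p = 2.
2. Against the integer gridlines: one z-axis crossing is at z = 0; it crosses the x-axis at the gridline x = 0; it crosses the y-axis at the gridline y = 0.
3. These observations pin down the coefficients.

x^2 - x*y - y^2 - z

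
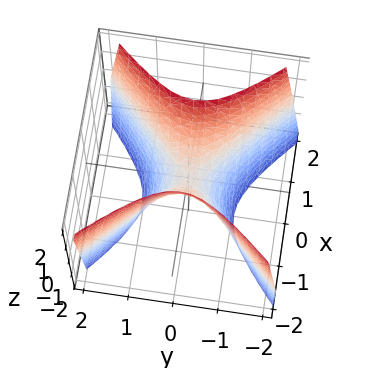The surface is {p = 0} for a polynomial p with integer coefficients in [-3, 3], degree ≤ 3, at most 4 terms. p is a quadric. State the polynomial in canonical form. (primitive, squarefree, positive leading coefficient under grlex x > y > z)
2*x^2 - 2*y^2 - z

1. deg p = 2. A saddle surface; a quadric.
2. Symmetries: the y ↦ −y reflection is a symmetry, so y appears only in even powers; it's symmetric under x → −x, forcing even powers of x.
3. From the visible intercepts: one z-axis crossing is at z = 0; it crosses the x-axis at the gridline x = 0; one y-axis crossing is at y = 0.
4. Solving for integer coefficients yields p as stated.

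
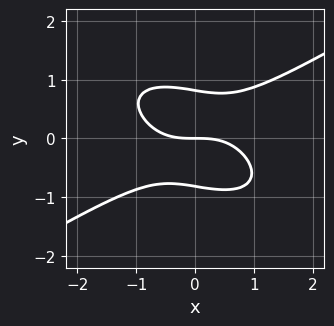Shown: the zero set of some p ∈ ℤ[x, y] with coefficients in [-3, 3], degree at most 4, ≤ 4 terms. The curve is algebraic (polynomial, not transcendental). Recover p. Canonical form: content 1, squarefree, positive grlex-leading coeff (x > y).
x^3 - x*y^2 - 3*y^3 + 2*y

First, degree: no degree-2 curve has this shape, so deg p = 3.
Next, against the integer gridlines: it crosses the y-axis at the gridline y = 0; it crosses the x-axis at the gridline x = 0.
Finally, fitting integer coefficients to these (and the overall shape) gives p.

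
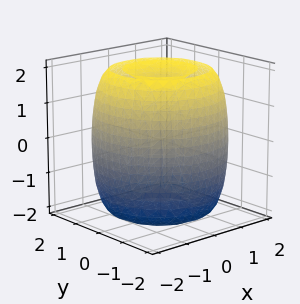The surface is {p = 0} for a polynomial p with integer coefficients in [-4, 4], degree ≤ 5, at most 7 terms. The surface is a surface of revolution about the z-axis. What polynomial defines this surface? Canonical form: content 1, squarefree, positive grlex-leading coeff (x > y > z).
1. I count 2 distinct pieces.
2. deg p = 4.
3. Symmetry: the surface is invariant under rotation about z: p = q(x² + y², z).
4. Against the integer gridlines: a circular section at z = 1 has radius between 1 and 2.
5. These observations pin down the coefficients.

x^4 + 2*x^2*y^2 + y^4 - 3*x^2 - 3*y^2 + z^2 - 2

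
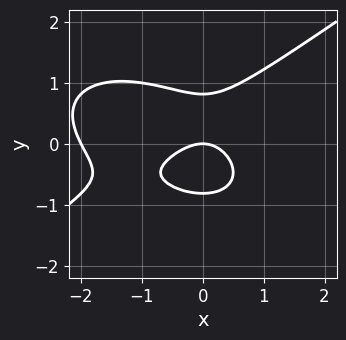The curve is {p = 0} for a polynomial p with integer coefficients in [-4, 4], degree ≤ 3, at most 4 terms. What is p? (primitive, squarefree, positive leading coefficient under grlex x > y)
1. deg p = 3. No degree-2 curve has this shape.
2. From the visible intercepts: the x-axis gridline crossings are at x ∈ {-2, 0}; one y-axis crossing is at y = 0.
3. Solving for integer coefficients yields p as stated.

x^3 - 3*y^3 + 2*x^2 + 2*y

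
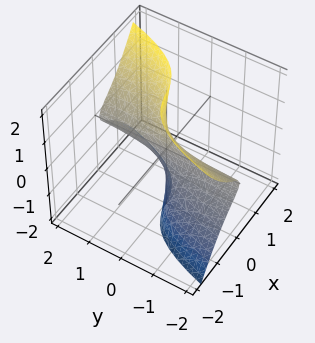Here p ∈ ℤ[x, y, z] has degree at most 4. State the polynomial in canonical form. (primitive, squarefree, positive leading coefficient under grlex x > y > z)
3*x^3 - 2*y*z^2 + 2*x

deg p = 3. A generic line meets the surface in up to 3 points.
Checking where it meets the axes: the visible z-axis segment lies entirely on the surface; every point of the y-axis in the box is on the surface; it crosses the x-axis at the gridline x = 0.
Together with the visible shape, these determine p as stated.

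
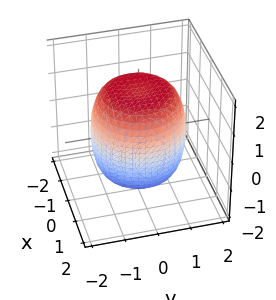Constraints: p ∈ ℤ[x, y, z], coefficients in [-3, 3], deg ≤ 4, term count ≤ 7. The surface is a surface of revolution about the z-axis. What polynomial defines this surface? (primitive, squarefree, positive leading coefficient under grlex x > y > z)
x^4 + 2*x^2*y^2 + y^4 - x^2 - y^2 + z^2 - 2

(a) Degree: no degree-3 surface has this shape, so deg p = 4.
(b) Symmetries: rotational symmetry about the z-axis ⇒ p depends on x, y only through x² + y².
(c) Against the integer gridlines: a circular section at z = 1 has radius between 1 and 2.
(d) These observations pin down the coefficients.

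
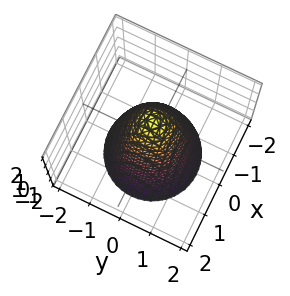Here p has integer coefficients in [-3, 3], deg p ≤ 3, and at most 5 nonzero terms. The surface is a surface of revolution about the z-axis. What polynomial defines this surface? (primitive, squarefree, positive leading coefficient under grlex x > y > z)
2*x^2 + 2*y^2 + z - 2

1. deg p = 2.
2. Symmetries: the z-axis is an axis of rotation, so x and y enter only as x² + y².
3. From the axis intercepts and sections: among the integer gridlines, it crosses the y-axis at y ∈ {-1, 1}; one z-axis crossing is at z = 2; a circular section at z = 1 has radius between 0 and 1.
4. Together with the visible shape, these determine p as stated.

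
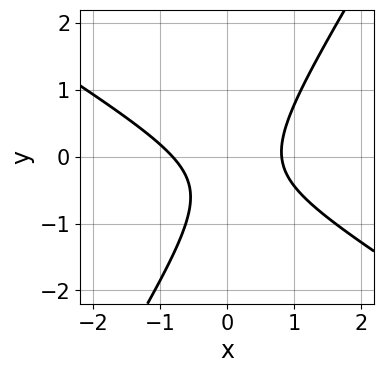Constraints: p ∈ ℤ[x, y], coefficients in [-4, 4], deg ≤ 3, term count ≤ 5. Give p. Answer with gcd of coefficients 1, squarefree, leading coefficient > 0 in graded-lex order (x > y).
3*x^2 + 3*x*y - 3*y^2 - 2*y - 2

(a) deg p = 2. The shape is more complex than any degree-1 curve.
(b) Checking where it meets the axes: it misses every integer gridline on the y-axis.
(c) Assembling these constraints gives the stated polynomial.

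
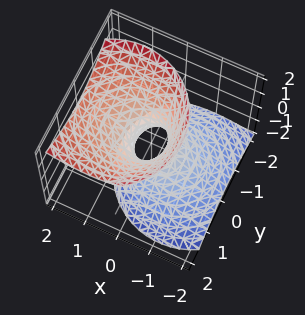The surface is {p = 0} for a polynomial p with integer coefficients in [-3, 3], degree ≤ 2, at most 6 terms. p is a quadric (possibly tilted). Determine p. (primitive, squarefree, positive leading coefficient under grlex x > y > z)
First, deg p = 2.
Then, checking where it meets the axes: no z-intercept at any integer in the box.
Finally, together with the visible shape, these determine p as stated.

3*x^2 - 3*x*z + 3*y^2 - y*z - 2*z^2 - 1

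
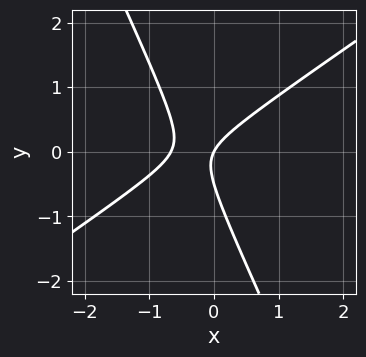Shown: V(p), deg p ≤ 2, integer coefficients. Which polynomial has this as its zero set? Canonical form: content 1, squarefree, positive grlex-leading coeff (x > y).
1. Degree: a generic line meets the curve in up to 2 points, so deg p = 2.
2. From the axis intercepts and sections: it crosses the x-axis at the gridline x = 0; it meets the y-axis at y = 0 (among the integer gridlines).
3. Fitting integer coefficients to these (and the overall shape) gives p.

3*x^2 - 3*x*y - 2*y^2 + 2*x - y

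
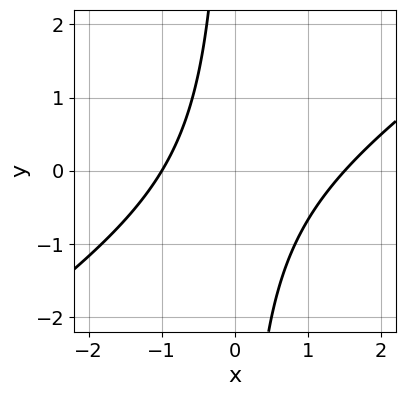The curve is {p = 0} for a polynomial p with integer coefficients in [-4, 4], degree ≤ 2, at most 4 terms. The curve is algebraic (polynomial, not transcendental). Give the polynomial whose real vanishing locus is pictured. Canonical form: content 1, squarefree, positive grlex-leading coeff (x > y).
First, deg p = 2.
Then, reading off the gridlines: one x-axis crossing is at x = -1; no y-intercept at any integer in the box.
Finally, together with the visible shape, these determine p as stated.

2*x^2 - 3*x*y - x - 3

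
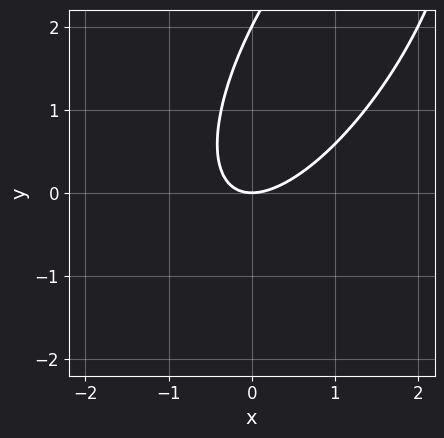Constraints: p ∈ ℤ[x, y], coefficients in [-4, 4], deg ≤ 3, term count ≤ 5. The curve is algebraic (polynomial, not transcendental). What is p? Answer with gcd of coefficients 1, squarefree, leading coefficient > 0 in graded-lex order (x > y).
2*x^2 - 2*x*y + y^2 - 2*y

First, the degree is 2 — the shape is more complex than any degree-1 curve.
Next, checking where it meets the axes: among the integer gridlines, it crosses the y-axis at y ∈ {0, 2}; it meets the x-axis at x = 0 (among the integer gridlines).
Finally, fitting integer coefficients to these (and the overall shape) gives p.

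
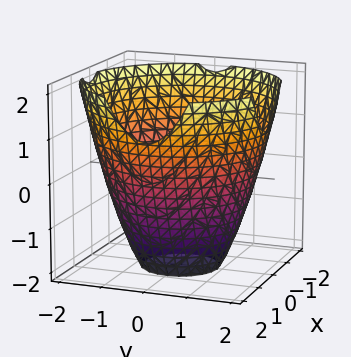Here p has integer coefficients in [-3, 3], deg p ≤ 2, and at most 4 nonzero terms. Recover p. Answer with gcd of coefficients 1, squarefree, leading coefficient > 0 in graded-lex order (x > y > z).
x^2 + y^2 - z - 3

(a) The degree is 2 — the shape is more complex than any degree-1 surface.
(b) Symmetry: the surface is invariant under rotation about z: p = q(x² + y², z).
(c) Observable constraints: no z-intercept at any integer in the box; a circular section at z = -1 has radius between 1 and 2.
(d) Putting this together gives p.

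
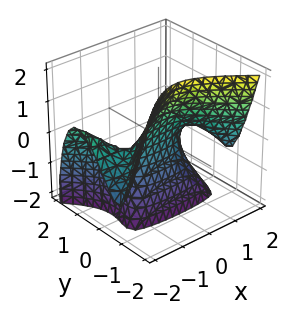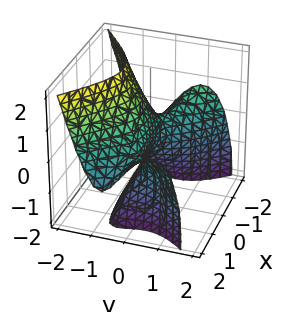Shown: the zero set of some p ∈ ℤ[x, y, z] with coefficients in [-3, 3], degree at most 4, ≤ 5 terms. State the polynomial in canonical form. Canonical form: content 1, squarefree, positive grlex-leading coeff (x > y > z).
2*x^2*y - x^2*z - 3*y^3 - z^2 - 3*y

First, deg p = 3. The shape is more complex than any degree-2 surface.
Then, observable constraints: it crosses the y-axis at the gridline y = 0; it meets the z-axis at z = 0 (among the integer gridlines); every point of the x-axis in the box is on the surface.
Finally, these observations pin down the coefficients.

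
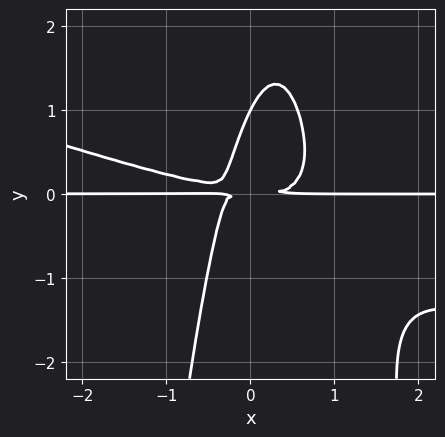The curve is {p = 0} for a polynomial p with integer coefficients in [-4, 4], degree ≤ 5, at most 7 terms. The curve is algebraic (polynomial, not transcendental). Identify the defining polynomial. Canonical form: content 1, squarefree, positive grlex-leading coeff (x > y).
The degree is 4 — a generic line meets the curve in up to 4 points.
Against the integer gridlines: one y-axis crossing is at y = 1; the visible x-axis segment lies entirely on the curve.
Assembling these constraints gives the stated polynomial.

x^3*y + 3*x^2*y^2 - 2*x*y^2 + y^3 - y^2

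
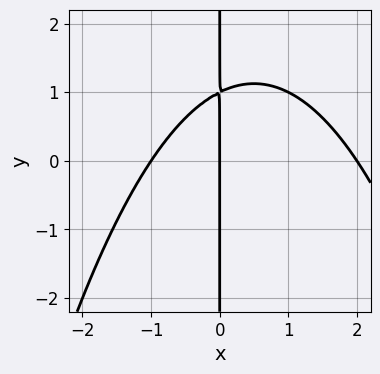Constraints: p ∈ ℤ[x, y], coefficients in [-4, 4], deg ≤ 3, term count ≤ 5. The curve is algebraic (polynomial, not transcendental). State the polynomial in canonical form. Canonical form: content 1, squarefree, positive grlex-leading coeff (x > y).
The degree is 3 — the shape is more complex than any degree-2 curve.
Observable constraints: every point of the y-axis in the box is on the curve; the x-axis gridline crossings are at x ∈ {-1, 0, 2}.
Together with the visible shape, these determine p as stated.

x^3 - x^2 + 2*x*y - 2*x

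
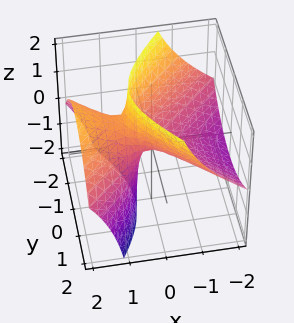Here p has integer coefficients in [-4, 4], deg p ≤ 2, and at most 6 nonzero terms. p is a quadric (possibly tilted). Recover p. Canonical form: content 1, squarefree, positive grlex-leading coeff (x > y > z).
1. Degree: the shape is more complex than any degree-1 surface, so deg p = 2.
2. Observable constraints: it meets the z-axis at z = 0 (among the integer gridlines); it crosses the x-axis at the gridline x = 0; one y-axis crossing is at y = 0.
3. Matching integer coefficients to the picture gives p.

x^2 - 2*x*z - y^2 + z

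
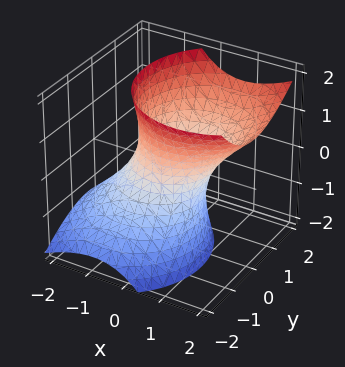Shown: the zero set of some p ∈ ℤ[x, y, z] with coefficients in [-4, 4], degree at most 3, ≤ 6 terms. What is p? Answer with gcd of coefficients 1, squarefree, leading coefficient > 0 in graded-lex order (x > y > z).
2*x^2 - 2*x*z + 2*y^2 - y*z - z^2 - 2

deg p = 2. No degree-1 surface has this shape.
Reading off the gridlines: among the integer gridlines, it crosses the x-axis at x ∈ {-1, 1}; it misses every integer gridline on the z-axis; the y-axis gridline crossings are at y ∈ {-1, 1}.
Solving for integer coefficients yields p as stated.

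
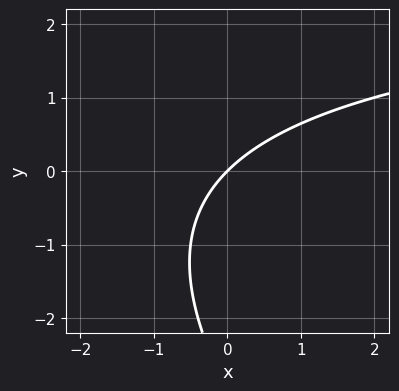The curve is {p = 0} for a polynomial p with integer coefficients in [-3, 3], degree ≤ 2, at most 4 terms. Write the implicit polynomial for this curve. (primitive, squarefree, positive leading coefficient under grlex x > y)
deg p = 2.
Against the integer gridlines: it meets the y-axis at y = 0 (among the integer gridlines); it crosses the x-axis at the gridline x = 0.
Matching integer coefficients to the picture gives p.

x*y + y^2 - 3*x + 3*y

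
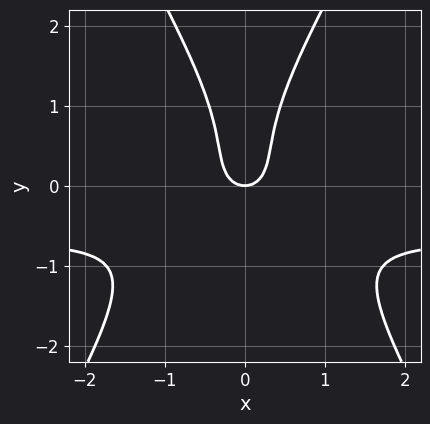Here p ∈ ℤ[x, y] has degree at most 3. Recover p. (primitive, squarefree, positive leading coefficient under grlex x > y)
Degree: the shape is more complex than any degree-2 curve, so deg p = 3.
Symmetries: the x ↦ −x reflection is a symmetry, so x appears only in even powers.
From the axis intercepts and sections: it crosses the x-axis at the gridline x = 0; one y-axis crossing is at y = 0.
The integer polynomial consistent with all of this is the stated p.

3*x^2*y - y^3 + 2*x^2 + y^2 - y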